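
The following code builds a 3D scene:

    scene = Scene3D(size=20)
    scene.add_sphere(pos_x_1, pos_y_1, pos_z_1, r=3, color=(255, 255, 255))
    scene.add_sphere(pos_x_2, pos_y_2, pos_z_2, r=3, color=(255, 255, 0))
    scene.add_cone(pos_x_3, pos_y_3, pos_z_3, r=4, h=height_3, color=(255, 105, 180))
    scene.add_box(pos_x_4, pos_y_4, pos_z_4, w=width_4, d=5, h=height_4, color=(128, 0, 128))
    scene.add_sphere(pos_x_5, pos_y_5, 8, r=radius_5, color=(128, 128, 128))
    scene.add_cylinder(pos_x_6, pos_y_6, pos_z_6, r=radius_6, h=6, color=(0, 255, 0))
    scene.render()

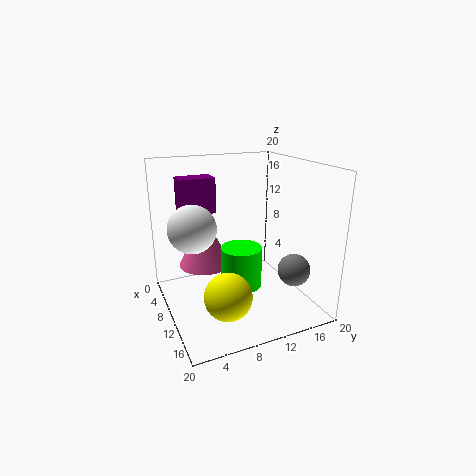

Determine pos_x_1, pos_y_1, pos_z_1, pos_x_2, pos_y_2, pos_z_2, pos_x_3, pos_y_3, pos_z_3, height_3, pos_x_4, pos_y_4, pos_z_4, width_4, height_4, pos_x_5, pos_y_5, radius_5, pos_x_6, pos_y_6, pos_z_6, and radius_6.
pos_x_1 = 12, pos_y_1 = 3, pos_z_1 = 13, pos_x_2 = 16, pos_y_2 = 6, pos_z_2 = 5, pos_x_3 = 4, pos_y_3 = 7, pos_z_3 = 4, height_3 = 8, pos_x_4 = 4, pos_y_4 = 3, pos_z_4 = 13, width_4 = 3, height_4 = 5, pos_x_5 = 18, pos_y_5 = 14, radius_5 = 2, pos_x_6 = 9, pos_y_6 = 11, pos_z_6 = 2, radius_6 = 3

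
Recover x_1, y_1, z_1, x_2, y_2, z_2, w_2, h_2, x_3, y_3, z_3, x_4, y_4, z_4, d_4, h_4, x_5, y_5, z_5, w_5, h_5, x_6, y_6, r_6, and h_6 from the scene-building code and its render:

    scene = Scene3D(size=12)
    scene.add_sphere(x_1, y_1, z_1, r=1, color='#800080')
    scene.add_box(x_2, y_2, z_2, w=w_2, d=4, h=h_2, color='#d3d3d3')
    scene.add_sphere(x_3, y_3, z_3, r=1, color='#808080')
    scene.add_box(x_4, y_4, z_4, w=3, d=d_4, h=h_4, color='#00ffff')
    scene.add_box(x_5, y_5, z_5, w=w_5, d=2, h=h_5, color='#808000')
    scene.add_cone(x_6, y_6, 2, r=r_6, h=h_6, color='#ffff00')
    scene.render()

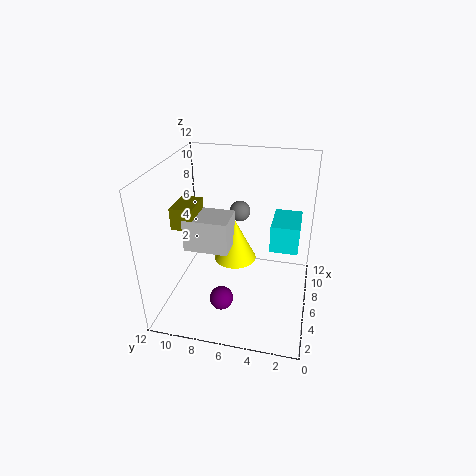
x_1 = 4, y_1 = 7, z_1 = 1, x_2 = 6, y_2 = 7, z_2 = 4, w_2 = 3, h_2 = 3, x_3 = 11, y_3 = 7, z_3 = 6, x_4 = 3, y_4 = 1, z_4 = 7, d_4 = 2, h_4 = 2, x_5 = 6, y_5 = 10, z_5 = 6, w_5 = 3, h_5 = 2, x_6 = 9, y_6 = 7, r_6 = 2, h_6 = 4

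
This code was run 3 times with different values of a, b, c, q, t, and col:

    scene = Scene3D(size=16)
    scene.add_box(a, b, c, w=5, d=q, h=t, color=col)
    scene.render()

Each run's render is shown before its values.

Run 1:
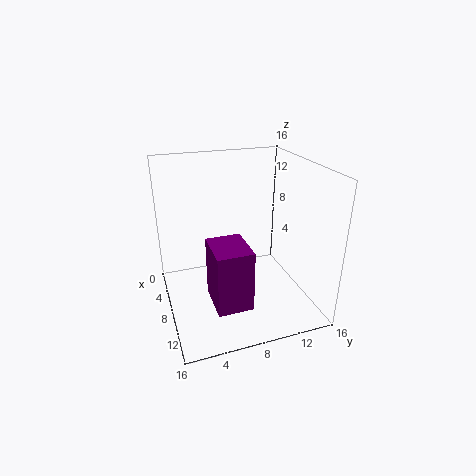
a = 7, b = 4.5, c = 1, q = 4, t = 7, col = 'purple'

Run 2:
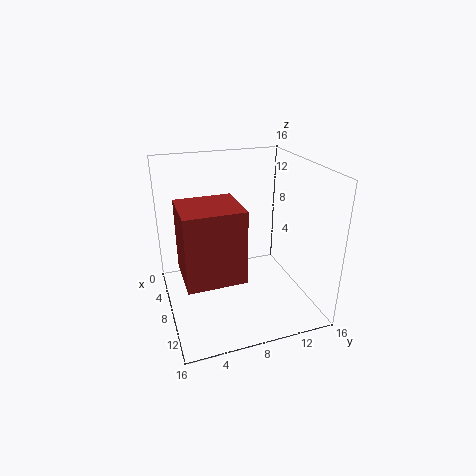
a = 10, b = 1, c = 7, q = 5.5, t = 7, col = 'brown'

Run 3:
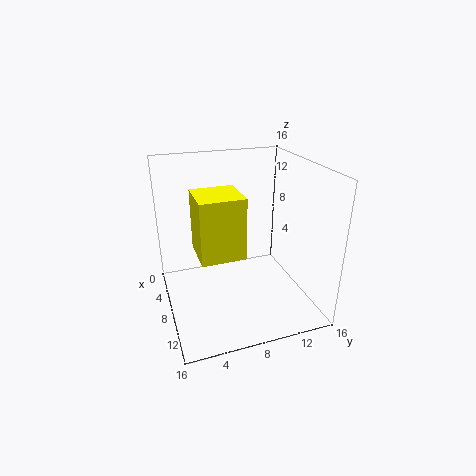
a = 4.5, b = 3.5, c = 6, q = 5, t = 7, col = 'yellow'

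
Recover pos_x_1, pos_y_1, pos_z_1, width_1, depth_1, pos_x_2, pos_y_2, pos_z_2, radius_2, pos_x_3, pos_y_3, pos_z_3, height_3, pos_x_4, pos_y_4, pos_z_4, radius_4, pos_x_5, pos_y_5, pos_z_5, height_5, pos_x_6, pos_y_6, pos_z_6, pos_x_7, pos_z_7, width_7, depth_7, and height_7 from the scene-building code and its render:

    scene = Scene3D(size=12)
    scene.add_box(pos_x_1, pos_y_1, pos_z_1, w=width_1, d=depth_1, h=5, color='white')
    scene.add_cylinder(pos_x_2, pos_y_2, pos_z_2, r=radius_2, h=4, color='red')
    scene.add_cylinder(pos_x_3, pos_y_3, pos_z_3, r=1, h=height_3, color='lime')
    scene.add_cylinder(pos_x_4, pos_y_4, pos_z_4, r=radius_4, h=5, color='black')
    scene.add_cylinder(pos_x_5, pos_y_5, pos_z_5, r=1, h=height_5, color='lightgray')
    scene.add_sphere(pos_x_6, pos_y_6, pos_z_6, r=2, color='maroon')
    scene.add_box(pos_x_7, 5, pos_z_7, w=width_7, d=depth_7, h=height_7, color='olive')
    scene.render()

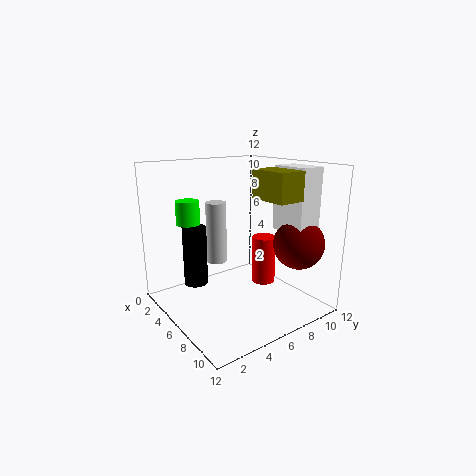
pos_x_1 = 8; pos_y_1 = 8; pos_z_1 = 7; width_1 = 3; depth_1 = 2; pos_x_2 = 7; pos_y_2 = 8; pos_z_2 = 2; radius_2 = 1; pos_x_3 = 3; pos_y_3 = 3; pos_z_3 = 7; height_3 = 2; pos_x_4 = 4; pos_y_4 = 3; pos_z_4 = 2; radius_4 = 1; pos_x_5 = 1; pos_y_5 = 7; pos_z_5 = 2; height_5 = 6; pos_x_6 = 10; pos_y_6 = 9; pos_z_6 = 6; pos_x_7 = 9; pos_z_7 = 10; width_7 = 3; depth_7 = 2; height_7 = 2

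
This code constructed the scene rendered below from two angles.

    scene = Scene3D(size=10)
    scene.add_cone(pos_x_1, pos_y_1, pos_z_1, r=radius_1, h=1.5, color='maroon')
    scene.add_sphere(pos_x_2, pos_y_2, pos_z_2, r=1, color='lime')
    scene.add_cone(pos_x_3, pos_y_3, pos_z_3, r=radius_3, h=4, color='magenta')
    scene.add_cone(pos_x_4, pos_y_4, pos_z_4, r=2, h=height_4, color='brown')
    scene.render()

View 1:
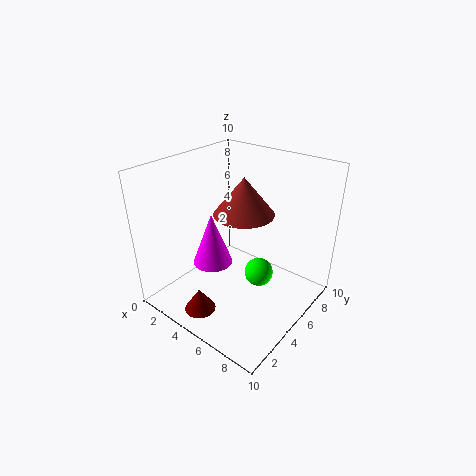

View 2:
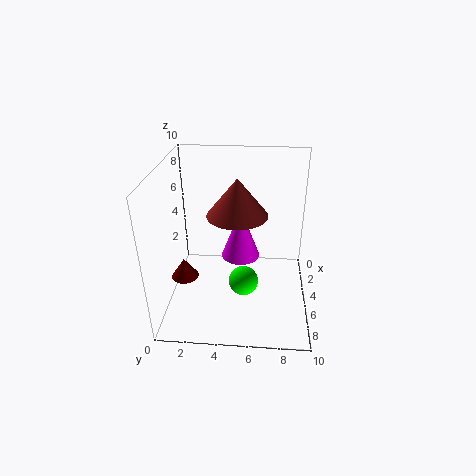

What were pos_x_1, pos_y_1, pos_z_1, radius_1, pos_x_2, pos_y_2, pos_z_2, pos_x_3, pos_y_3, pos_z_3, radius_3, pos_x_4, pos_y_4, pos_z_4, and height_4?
pos_x_1 = 5, pos_y_1 = 1, pos_z_1 = 1.5, radius_1 = 1, pos_x_2 = 6.5, pos_y_2 = 5.5, pos_z_2 = 2.5, pos_x_3 = 2.5, pos_y_3 = 5, pos_z_3 = 2, radius_3 = 1.5, pos_x_4 = 5.5, pos_y_4 = 5, pos_z_4 = 7, height_4 = 2.5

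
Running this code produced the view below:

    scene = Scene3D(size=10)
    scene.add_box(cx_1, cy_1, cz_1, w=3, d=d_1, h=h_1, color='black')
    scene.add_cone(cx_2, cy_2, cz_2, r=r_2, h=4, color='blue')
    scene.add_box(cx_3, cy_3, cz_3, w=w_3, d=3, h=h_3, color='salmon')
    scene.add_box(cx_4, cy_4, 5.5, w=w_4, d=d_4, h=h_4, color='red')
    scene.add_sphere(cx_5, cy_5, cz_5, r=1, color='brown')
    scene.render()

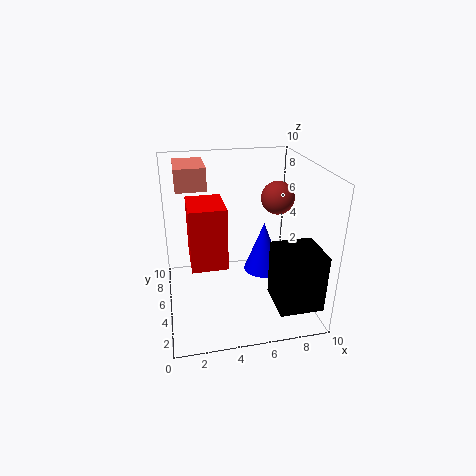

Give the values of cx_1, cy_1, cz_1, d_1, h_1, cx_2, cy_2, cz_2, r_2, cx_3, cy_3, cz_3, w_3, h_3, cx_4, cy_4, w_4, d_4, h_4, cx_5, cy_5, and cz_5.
cx_1 = 7; cy_1 = 1; cz_1 = 1; d_1 = 3; h_1 = 4; cx_2 = 7.5; cy_2 = 7; cz_2 = 1; r_2 = 1.5; cx_3 = 1; cy_3 = 5; cz_3 = 8.5; w_3 = 2; h_3 = 1.5; cx_4 = 1.5; cy_4 = 0.5; w_4 = 2; d_4 = 2.5; h_4 = 3.5; cx_5 = 7; cy_5 = 3; cz_5 = 8.5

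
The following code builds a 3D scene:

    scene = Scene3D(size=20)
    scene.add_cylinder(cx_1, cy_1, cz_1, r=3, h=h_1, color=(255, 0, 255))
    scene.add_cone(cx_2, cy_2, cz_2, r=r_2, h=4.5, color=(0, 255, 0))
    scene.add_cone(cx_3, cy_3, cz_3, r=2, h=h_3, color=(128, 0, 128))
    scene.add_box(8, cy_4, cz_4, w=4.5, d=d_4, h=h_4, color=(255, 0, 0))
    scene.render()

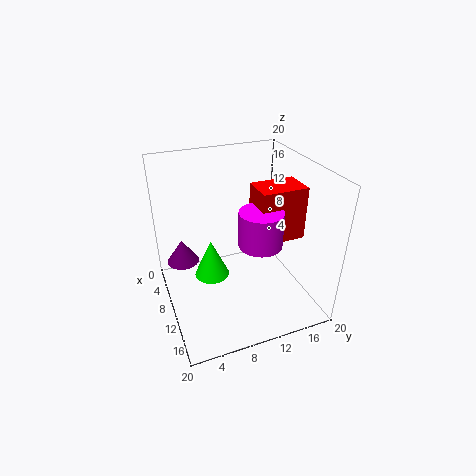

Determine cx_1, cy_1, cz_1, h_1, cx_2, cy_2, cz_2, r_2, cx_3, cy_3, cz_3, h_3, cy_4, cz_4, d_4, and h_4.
cx_1 = 12, cy_1 = 12.5, cz_1 = 9.5, h_1 = 5, cx_2 = 15.5, cy_2 = 4.5, cz_2 = 9.5, r_2 = 2, cx_3 = 11, cy_3 = 2, cz_3 = 9, h_3 = 3, cy_4 = 12.5, cz_4 = 9.5, d_4 = 6.5, h_4 = 7.5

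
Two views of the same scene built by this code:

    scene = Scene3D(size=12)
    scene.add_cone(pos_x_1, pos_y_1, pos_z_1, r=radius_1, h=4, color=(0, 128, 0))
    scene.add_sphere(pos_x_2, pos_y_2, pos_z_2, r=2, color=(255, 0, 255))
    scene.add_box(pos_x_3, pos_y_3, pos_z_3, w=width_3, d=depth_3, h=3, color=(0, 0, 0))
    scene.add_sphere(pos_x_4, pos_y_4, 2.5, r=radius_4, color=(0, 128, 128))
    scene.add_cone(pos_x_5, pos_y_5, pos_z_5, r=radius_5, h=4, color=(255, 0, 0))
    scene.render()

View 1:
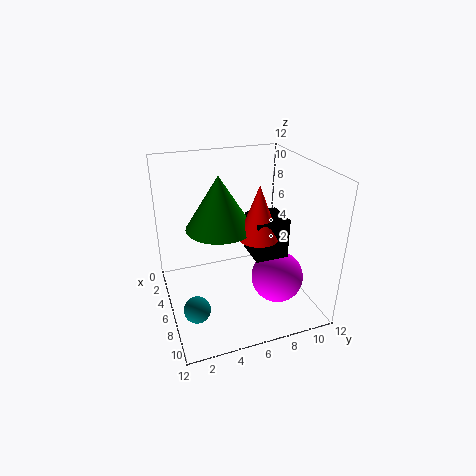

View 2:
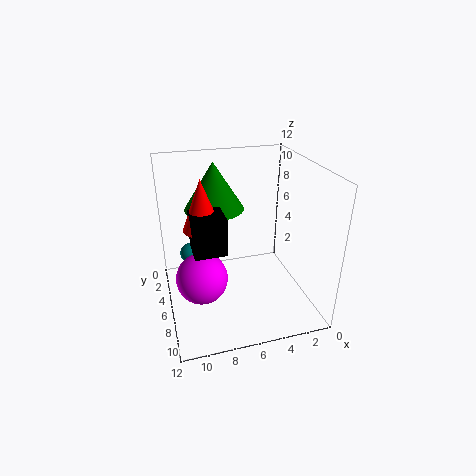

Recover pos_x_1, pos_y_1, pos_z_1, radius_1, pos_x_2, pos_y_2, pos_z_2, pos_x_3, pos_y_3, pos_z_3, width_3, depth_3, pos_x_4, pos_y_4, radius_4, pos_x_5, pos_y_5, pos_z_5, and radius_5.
pos_x_1 = 7.5
pos_y_1 = 4
pos_z_1 = 8
radius_1 = 2.5
pos_x_2 = 9.5
pos_y_2 = 8
pos_z_2 = 4
pos_x_3 = 7.5
pos_y_3 = 6
pos_z_3 = 6
width_3 = 2.5
depth_3 = 2.5
pos_x_4 = 9.5
pos_y_4 = 1.5
radius_4 = 1
pos_x_5 = 9
pos_y_5 = 6.5
pos_z_5 = 7.5
radius_5 = 1.5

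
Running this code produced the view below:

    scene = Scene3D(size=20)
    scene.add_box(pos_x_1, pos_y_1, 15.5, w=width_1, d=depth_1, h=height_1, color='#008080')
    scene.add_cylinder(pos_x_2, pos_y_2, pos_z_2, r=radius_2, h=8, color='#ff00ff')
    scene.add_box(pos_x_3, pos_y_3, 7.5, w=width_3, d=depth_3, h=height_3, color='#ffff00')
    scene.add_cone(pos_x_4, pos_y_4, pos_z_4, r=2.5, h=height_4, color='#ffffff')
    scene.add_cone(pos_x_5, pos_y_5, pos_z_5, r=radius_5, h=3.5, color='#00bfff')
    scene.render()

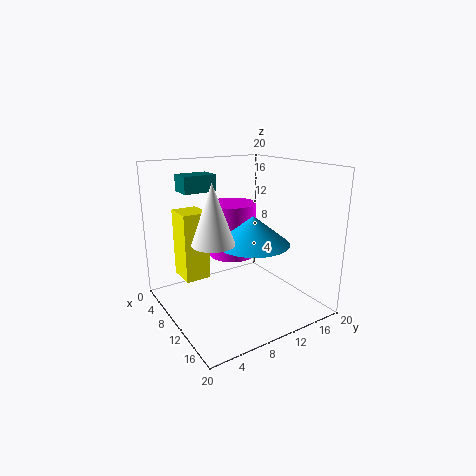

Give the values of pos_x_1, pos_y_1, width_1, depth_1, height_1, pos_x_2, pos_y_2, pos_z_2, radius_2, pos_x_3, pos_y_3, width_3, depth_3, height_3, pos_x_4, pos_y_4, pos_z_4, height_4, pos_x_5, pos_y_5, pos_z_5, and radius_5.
pos_x_1 = 0.5, pos_y_1 = 5, width_1 = 3.5, depth_1 = 5, height_1 = 2.5, pos_x_2 = 6, pos_y_2 = 11.5, pos_z_2 = 6, radius_2 = 3.5, pos_x_3 = 10.5, pos_y_3 = 0.5, width_3 = 3.5, depth_3 = 3, height_3 = 8, pos_x_4 = 15, pos_y_4 = 3.5, pos_z_4 = 12, height_4 = 7, pos_x_5 = 15, pos_y_5 = 9, pos_z_5 = 11, radius_5 = 4.5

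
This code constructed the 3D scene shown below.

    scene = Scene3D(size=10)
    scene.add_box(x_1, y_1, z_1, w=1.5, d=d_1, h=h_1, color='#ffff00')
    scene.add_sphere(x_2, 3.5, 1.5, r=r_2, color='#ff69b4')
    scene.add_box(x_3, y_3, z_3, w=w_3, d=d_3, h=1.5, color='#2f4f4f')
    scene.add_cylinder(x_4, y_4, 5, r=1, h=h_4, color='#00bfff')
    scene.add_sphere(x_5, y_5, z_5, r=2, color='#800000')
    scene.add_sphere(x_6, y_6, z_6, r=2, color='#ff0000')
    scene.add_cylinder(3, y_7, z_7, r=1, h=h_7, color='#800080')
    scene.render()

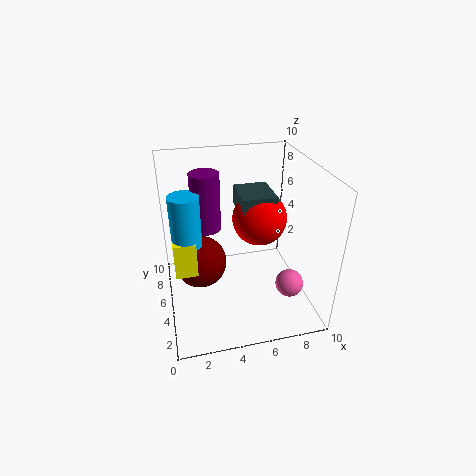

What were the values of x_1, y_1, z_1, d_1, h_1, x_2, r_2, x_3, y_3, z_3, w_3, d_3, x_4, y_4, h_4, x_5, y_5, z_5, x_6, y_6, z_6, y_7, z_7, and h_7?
x_1 = 0.5; y_1 = 4; z_1 = 3; d_1 = 2.5; h_1 = 2.5; x_2 = 8.5; r_2 = 1; x_3 = 5.5; y_3 = 5.5; z_3 = 6; w_3 = 2.5; d_3 = 3; x_4 = 1.5; y_4 = 5; h_4 = 3.5; x_5 = 2.5; y_5 = 7; z_5 = 2; x_6 = 7; y_6 = 6.5; z_6 = 5.5; y_7 = 6; z_7 = 5.5; h_7 = 4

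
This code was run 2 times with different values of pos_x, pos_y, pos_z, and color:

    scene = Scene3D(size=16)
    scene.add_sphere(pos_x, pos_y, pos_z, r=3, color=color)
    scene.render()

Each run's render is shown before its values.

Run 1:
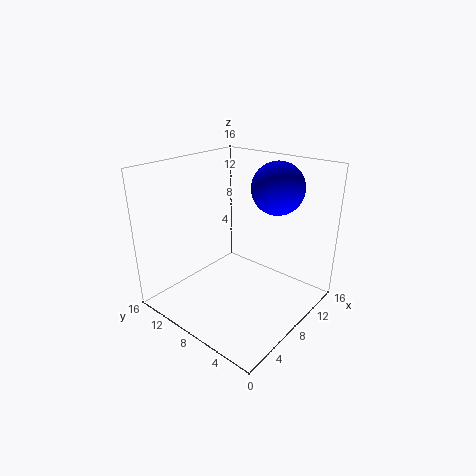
pos_x = 12.5, pos_y = 6, pos_z = 13, color = 'blue'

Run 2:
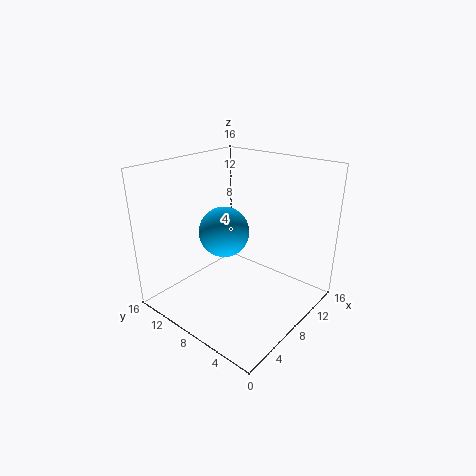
pos_x = 9, pos_y = 11, pos_z = 7.5, color = 'deepskyblue'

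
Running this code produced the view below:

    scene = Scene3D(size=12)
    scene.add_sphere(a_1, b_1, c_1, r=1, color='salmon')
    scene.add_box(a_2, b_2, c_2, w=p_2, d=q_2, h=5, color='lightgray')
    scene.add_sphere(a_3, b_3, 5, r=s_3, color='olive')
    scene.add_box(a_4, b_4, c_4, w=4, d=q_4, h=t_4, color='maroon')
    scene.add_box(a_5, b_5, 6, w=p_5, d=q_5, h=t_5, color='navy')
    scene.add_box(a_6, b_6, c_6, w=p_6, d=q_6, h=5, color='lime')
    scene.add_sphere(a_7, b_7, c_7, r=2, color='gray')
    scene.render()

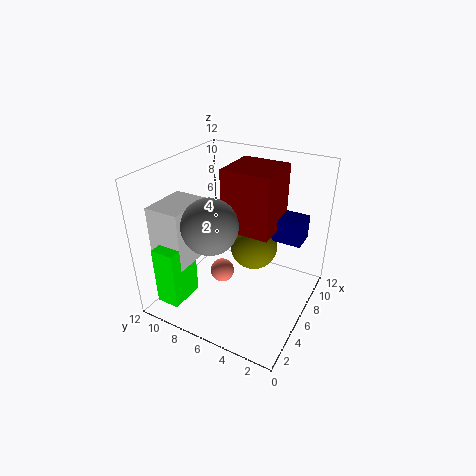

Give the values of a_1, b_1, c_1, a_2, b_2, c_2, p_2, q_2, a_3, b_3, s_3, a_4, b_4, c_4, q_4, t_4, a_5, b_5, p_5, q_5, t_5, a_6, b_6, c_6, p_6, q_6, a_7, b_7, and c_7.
a_1 = 5; b_1 = 7; c_1 = 3; a_2 = 2; b_2 = 9; c_2 = 4; p_2 = 4; q_2 = 3; a_3 = 7; b_3 = 5; s_3 = 2; a_4 = 5; b_4 = 3; c_4 = 7; q_4 = 4; t_4 = 5; a_5 = 7; b_5 = 1; p_5 = 2; q_5 = 4; t_5 = 2; a_6 = 1; b_6 = 9; c_6 = 1; p_6 = 3; q_6 = 2; a_7 = 2; b_7 = 6; c_7 = 9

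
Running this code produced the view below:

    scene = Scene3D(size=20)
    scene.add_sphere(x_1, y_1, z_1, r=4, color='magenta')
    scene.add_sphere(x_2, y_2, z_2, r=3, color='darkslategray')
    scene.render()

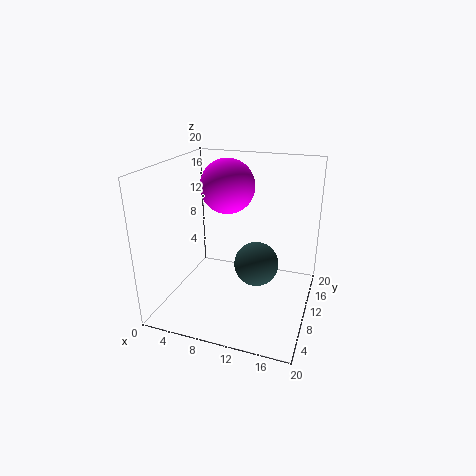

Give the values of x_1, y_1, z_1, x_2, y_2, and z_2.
x_1 = 7, y_1 = 14, z_1 = 16, x_2 = 13, y_2 = 9, z_2 = 7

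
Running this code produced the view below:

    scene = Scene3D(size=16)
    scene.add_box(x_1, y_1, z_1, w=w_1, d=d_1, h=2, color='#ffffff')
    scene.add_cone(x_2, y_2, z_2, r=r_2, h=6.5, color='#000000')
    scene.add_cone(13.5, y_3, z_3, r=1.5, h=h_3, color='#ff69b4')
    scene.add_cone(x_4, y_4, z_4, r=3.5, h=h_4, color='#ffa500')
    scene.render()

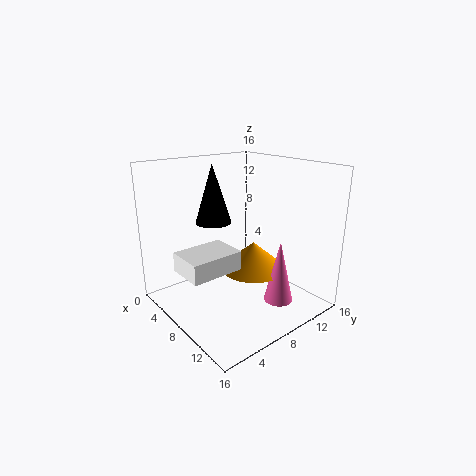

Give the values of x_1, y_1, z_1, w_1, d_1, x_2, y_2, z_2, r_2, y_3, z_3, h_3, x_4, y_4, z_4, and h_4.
x_1 = 7, y_1 = 0.5, z_1 = 6, w_1 = 4, d_1 = 5.5, x_2 = 5.5, y_2 = 6.5, z_2 = 9.5, r_2 = 2, y_3 = 9, z_3 = 2.5, h_3 = 6.5, x_4 = 10, y_4 = 8.5, z_4 = 5, h_4 = 3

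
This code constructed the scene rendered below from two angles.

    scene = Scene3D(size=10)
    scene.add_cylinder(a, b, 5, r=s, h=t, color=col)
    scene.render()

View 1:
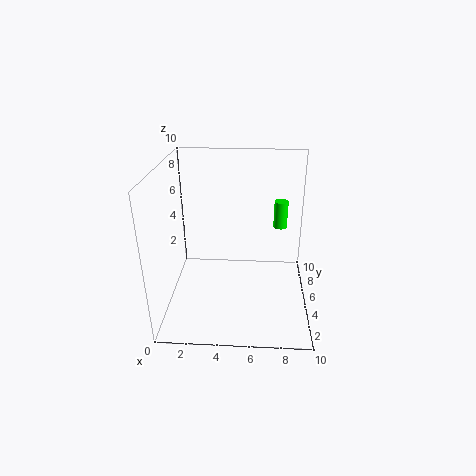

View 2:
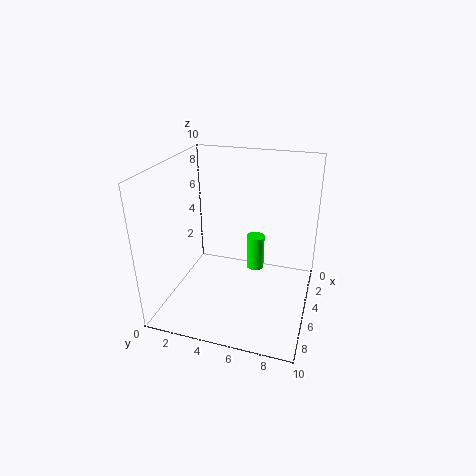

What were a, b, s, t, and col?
a = 8, b = 7, s = 0.5, t = 2, col = 'lime'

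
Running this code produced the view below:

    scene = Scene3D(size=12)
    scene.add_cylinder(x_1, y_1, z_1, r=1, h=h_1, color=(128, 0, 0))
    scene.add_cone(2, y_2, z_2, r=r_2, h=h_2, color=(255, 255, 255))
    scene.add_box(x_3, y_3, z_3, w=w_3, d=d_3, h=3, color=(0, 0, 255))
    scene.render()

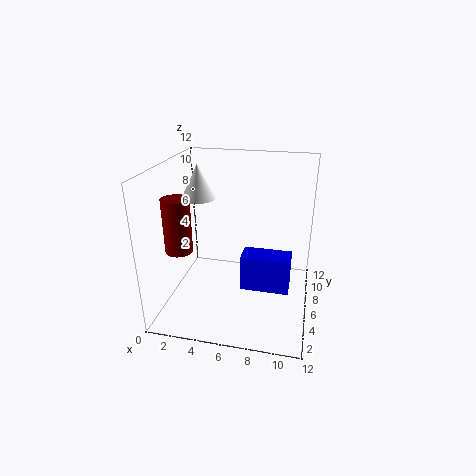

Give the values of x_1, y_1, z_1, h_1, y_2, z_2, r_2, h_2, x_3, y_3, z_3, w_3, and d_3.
x_1 = 2.5, y_1 = 2, z_1 = 6.5, h_1 = 4, y_2 = 8, z_2 = 8.5, r_2 = 1.5, h_2 = 3, x_3 = 6.5, y_3 = 4.5, z_3 = 2, w_3 = 4, d_3 = 2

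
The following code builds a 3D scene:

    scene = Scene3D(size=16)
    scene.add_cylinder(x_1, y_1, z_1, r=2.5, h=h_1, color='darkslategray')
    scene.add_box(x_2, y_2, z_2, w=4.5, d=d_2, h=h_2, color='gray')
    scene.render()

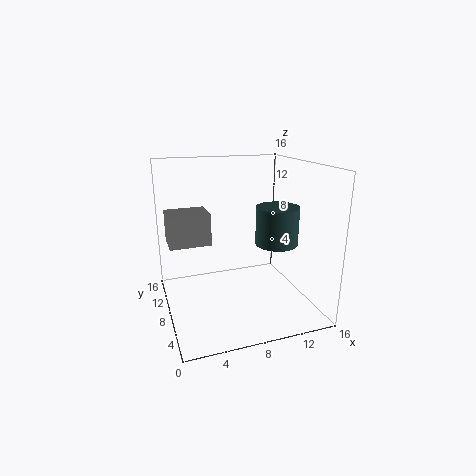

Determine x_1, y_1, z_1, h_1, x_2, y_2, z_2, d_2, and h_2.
x_1 = 13
y_1 = 8.5
z_1 = 6.5
h_1 = 4.5
x_2 = 0.5
y_2 = 8
z_2 = 7.5
d_2 = 3.5
h_2 = 3.5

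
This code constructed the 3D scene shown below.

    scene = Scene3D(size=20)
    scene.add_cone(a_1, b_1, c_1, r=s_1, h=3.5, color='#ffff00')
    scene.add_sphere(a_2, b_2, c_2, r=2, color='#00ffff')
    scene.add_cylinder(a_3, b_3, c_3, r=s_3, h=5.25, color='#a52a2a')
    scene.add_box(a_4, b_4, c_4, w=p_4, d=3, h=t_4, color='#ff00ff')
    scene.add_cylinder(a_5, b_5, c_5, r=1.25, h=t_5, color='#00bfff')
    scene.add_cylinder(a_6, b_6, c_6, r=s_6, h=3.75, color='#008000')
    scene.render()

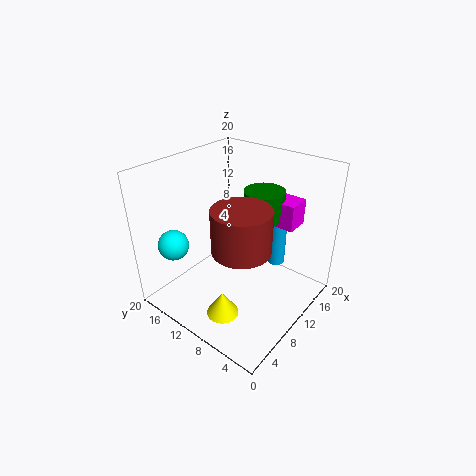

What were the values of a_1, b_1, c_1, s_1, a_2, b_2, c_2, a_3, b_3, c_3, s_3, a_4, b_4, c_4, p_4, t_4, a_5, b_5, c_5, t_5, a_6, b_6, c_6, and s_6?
a_1 = 5.25
b_1 = 9
c_1 = 0.25
s_1 = 2.25
a_2 = 2.75
b_2 = 15
c_2 = 10.5
a_3 = 5
b_3 = 5.5
c_3 = 12.5
s_3 = 3.5
a_4 = 12.5
b_4 = 3.25
c_4 = 12.25
p_4 = 3.25
t_4 = 3.5
a_5 = 14.25
b_5 = 6.25
c_5 = 5.5
t_5 = 6.75
a_6 = 12.75
b_6 = 7.75
c_6 = 13
s_6 = 2.75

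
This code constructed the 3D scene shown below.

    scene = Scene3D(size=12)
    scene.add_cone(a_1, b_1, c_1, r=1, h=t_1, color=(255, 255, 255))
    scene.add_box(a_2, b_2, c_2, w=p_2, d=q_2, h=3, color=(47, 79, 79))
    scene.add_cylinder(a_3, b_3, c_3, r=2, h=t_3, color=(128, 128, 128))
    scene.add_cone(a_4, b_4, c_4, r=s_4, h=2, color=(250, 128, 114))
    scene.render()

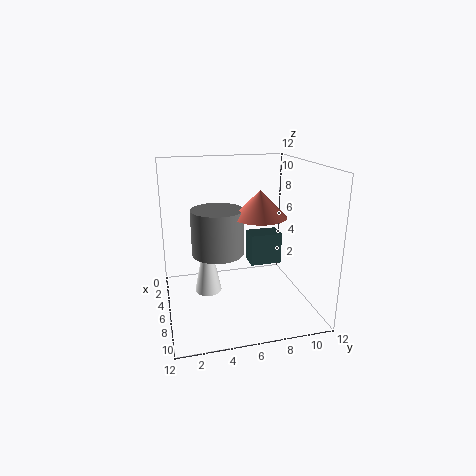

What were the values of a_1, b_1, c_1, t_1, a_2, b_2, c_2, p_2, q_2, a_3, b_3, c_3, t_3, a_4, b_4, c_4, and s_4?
a_1 = 8.5
b_1 = 3
c_1 = 3
t_1 = 5
a_2 = 1.5
b_2 = 8
c_2 = 2
p_2 = 2
q_2 = 3
a_3 = 7.5
b_3 = 4
c_3 = 5.5
t_3 = 3.5
a_4 = 8.5
b_4 = 7
c_4 = 8.5
s_4 = 2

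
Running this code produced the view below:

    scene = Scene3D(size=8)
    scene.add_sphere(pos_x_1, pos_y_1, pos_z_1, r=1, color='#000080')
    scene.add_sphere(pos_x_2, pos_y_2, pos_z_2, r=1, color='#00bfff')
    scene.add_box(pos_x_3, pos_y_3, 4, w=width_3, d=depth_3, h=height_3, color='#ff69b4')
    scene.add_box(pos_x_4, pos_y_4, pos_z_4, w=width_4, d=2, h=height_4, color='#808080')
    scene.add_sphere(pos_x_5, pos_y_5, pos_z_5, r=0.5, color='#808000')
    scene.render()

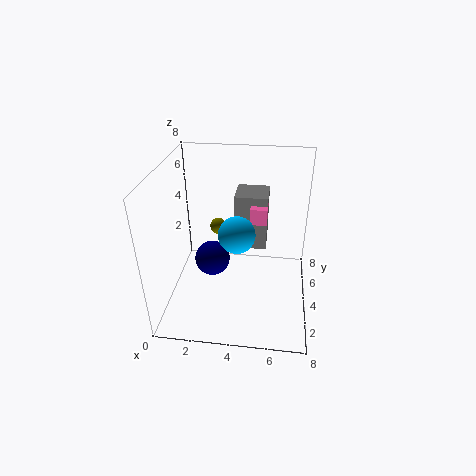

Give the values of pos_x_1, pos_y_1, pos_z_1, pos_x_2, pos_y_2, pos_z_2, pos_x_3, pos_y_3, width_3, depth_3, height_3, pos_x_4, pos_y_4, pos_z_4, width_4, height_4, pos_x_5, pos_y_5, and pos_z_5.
pos_x_1 = 2.5
pos_y_1 = 4
pos_z_1 = 2.5
pos_x_2 = 4
pos_y_2 = 3.5
pos_z_2 = 4.5
pos_x_3 = 4.5
pos_y_3 = 5.5
width_3 = 1
depth_3 = 1.5
height_3 = 1
pos_x_4 = 3.5
pos_y_4 = 6
pos_z_4 = 2
width_4 = 2
height_4 = 3.5
pos_x_5 = 2.5
pos_y_5 = 6
pos_z_5 = 3.5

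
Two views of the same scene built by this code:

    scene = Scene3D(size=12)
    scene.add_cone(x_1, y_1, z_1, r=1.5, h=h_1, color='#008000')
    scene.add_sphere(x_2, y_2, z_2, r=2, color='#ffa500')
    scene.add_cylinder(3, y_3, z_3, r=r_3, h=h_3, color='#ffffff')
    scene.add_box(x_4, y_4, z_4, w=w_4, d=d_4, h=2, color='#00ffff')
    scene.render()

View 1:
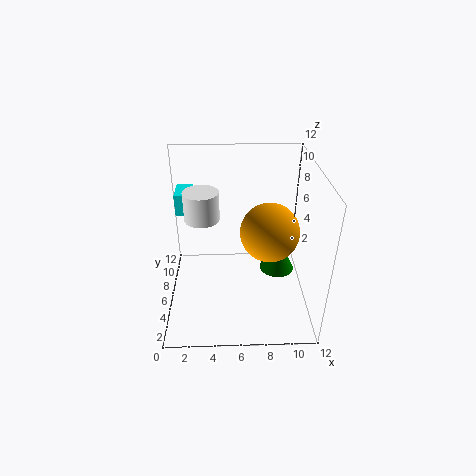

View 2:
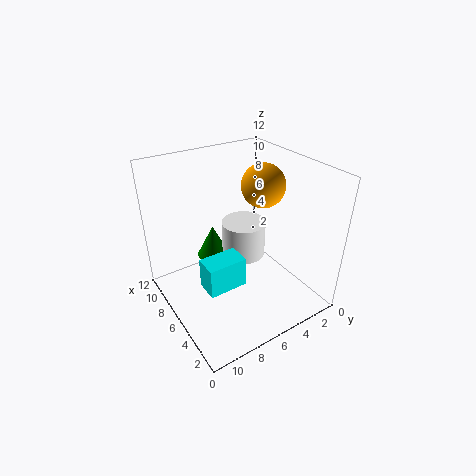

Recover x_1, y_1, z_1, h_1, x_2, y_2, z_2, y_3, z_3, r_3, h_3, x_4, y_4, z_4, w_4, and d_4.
x_1 = 9.5
y_1 = 6.5
z_1 = 2.5
h_1 = 3
x_2 = 8
y_2 = 2
z_2 = 9
y_3 = 7.5
z_3 = 7
r_3 = 1.5
h_3 = 2.5
x_4 = 0.5
y_4 = 9
z_4 = 6.5
w_4 = 1.5
d_4 = 2.5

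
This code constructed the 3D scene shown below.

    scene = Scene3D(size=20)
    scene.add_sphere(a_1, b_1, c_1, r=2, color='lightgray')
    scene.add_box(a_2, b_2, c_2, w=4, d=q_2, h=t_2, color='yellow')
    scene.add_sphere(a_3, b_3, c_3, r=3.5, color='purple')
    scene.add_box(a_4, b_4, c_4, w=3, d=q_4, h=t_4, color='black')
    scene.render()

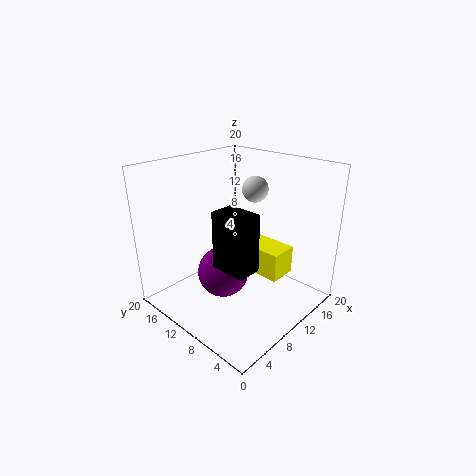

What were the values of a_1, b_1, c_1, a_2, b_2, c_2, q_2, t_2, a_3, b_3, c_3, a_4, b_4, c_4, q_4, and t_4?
a_1 = 16.5, b_1 = 12.5, c_1 = 15, a_2 = 11.5, b_2 = 4.5, c_2 = 4.5, q_2 = 6.5, t_2 = 4, a_3 = 7.5, b_3 = 10.5, c_3 = 5.5, a_4 = 3, b_4 = 3, c_4 = 9.5, q_4 = 4.5, t_4 = 7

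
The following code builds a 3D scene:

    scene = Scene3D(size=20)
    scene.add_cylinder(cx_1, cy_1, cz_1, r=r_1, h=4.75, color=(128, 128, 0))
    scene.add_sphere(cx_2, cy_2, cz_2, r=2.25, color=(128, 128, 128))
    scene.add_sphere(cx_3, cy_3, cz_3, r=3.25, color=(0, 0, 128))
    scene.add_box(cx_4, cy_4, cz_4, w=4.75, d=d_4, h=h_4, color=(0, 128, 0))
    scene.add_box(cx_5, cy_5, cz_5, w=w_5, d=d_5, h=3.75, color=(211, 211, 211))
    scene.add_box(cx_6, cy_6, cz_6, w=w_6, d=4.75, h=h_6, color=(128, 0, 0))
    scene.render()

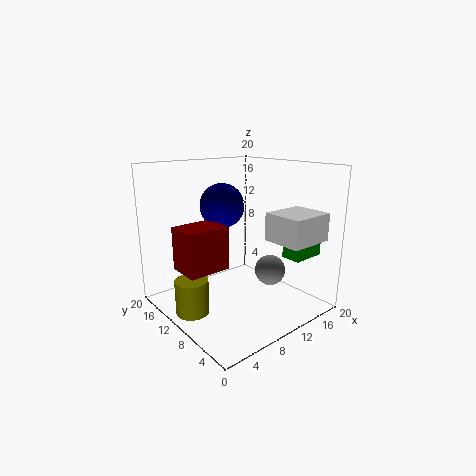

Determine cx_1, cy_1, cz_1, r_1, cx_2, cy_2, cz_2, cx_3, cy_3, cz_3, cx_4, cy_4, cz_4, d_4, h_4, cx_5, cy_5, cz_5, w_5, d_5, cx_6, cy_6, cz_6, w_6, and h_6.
cx_1 = 3
cy_1 = 11.25
cz_1 = 0.5
r_1 = 2.25
cx_2 = 15
cy_2 = 8.5
cz_2 = 4.25
cx_3 = 10.5
cy_3 = 14.25
cz_3 = 13.75
cx_4 = 14.25
cy_4 = 2.75
cz_4 = 7.5
d_4 = 2.75
h_4 = 3
cx_5 = 11.75
cy_5 = 1
cz_5 = 10.25
w_5 = 6.25
d_5 = 5.5
cx_6 = 2.25
cy_6 = 9.75
cz_6 = 6
w_6 = 6
h_6 = 6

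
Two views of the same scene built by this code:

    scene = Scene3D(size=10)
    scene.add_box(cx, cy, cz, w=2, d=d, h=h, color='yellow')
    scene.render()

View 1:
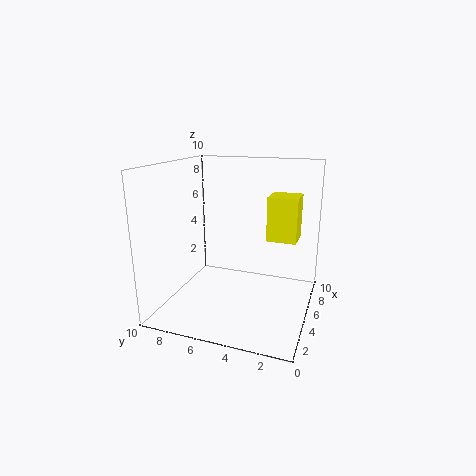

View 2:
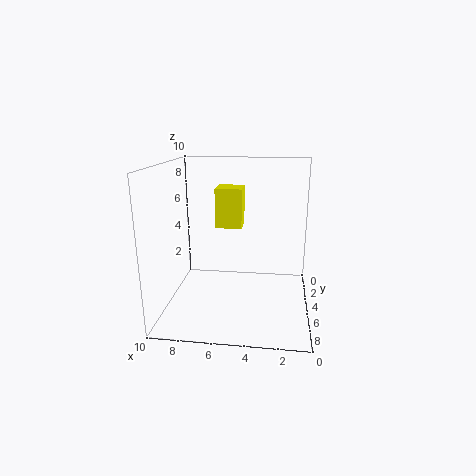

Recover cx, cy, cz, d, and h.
cx = 5, cy = 1, cz = 5, d = 2, h = 3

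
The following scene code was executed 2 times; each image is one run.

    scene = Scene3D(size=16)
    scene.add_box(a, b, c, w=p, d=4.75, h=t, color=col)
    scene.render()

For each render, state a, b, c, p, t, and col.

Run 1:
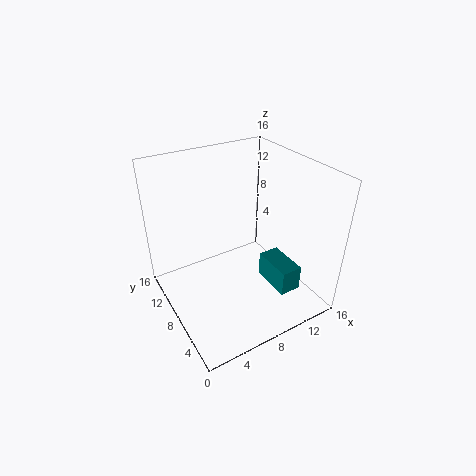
a = 11.25; b = 3.5; c = 1.5; p = 2.5; t = 3; col = 'teal'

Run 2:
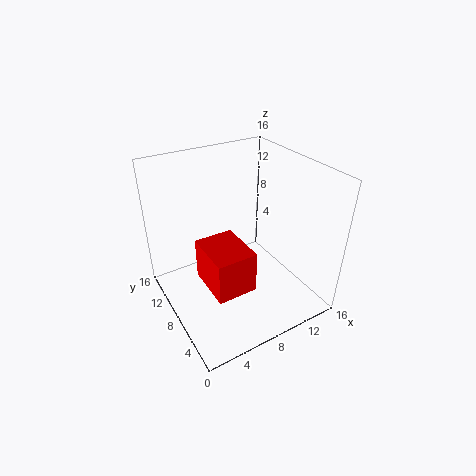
a = 2; b = 1; c = 7; p = 3.75; t = 4; col = 'red'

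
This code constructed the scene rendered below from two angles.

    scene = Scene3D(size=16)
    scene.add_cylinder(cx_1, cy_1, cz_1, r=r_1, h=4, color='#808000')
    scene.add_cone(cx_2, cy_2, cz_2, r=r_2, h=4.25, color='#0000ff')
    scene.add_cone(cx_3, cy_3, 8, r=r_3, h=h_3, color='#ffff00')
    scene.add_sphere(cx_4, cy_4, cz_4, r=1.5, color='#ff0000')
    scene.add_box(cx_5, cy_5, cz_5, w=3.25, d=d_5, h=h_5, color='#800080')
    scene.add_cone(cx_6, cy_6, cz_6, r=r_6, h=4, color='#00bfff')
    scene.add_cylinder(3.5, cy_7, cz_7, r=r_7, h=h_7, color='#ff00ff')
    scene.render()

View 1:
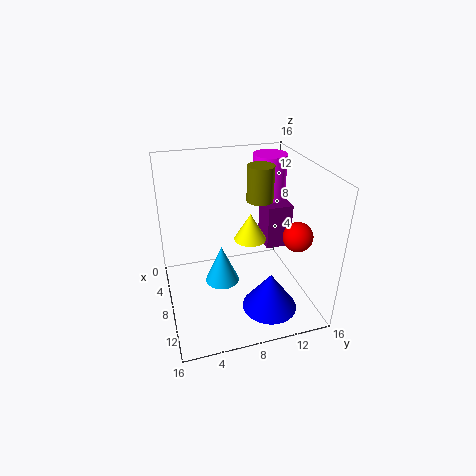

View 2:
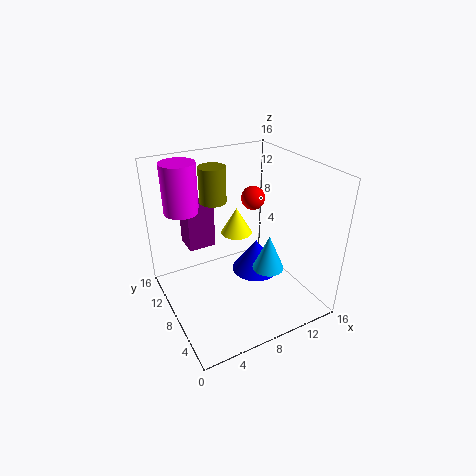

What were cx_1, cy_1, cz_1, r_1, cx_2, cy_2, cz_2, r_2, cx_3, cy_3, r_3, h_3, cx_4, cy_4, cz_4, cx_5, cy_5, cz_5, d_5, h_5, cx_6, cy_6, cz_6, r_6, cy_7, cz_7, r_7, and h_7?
cx_1 = 6.5, cy_1 = 11, cz_1 = 11.5, r_1 = 1.5, cx_2 = 12, cy_2 = 10.5, cz_2 = 1, r_2 = 3, cx_3 = 8.5, cy_3 = 9.25, r_3 = 1.75, h_3 = 3, cx_4 = 12.75, cy_4 = 12.75, cz_4 = 10, cx_5 = 3.75, cy_5 = 12, cz_5 = 5.25, d_5 = 3, h_5 = 5.25, cx_6 = 10.5, cy_6 = 5.5, cz_6 = 4.75, r_6 = 1.75, cy_7 = 13.25, cz_7 = 10, r_7 = 2, h_7 = 5.75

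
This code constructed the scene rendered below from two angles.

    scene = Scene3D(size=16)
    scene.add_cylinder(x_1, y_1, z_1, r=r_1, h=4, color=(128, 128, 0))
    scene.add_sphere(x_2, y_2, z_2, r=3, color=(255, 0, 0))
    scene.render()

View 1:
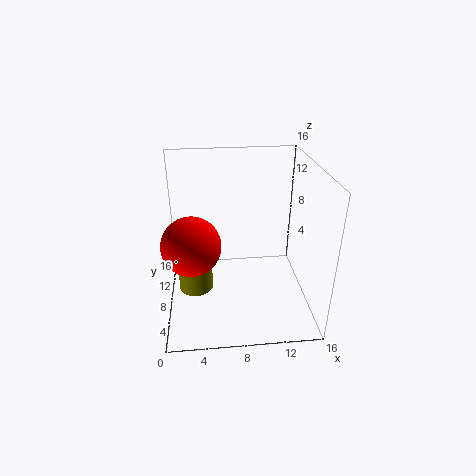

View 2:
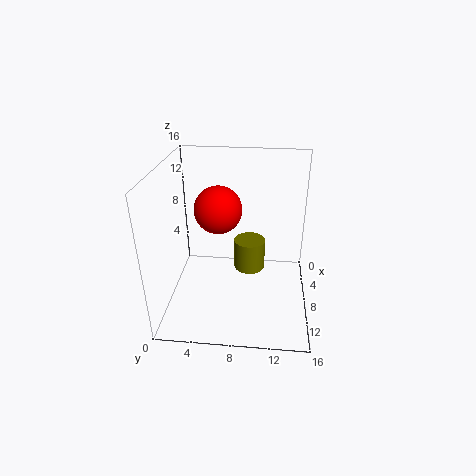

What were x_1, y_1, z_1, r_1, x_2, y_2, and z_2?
x_1 = 3; y_1 = 9; z_1 = 1; r_1 = 2; x_2 = 3; y_2 = 5; z_2 = 9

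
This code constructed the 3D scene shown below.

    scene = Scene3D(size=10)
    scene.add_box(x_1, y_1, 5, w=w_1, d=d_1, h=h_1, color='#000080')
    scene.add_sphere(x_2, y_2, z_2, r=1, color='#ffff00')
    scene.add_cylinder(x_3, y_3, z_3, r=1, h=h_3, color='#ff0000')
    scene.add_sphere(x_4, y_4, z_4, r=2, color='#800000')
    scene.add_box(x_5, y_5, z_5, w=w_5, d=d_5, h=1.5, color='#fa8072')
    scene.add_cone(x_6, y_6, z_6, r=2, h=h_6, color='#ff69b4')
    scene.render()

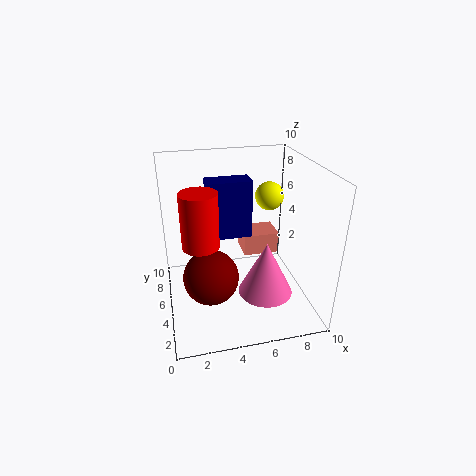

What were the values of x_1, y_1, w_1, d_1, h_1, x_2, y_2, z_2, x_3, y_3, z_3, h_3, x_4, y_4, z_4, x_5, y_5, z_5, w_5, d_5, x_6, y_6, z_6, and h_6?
x_1 = 3; y_1 = 5; w_1 = 3; d_1 = 1.5; h_1 = 4; x_2 = 7.5; y_2 = 6; z_2 = 7.5; x_3 = 2; y_3 = 1; z_3 = 7; h_3 = 3; x_4 = 3; y_4 = 5; z_4 = 2; x_5 = 5.5; y_5 = 5; z_5 = 3.5; w_5 = 2.5; d_5 = 2; x_6 = 7; y_6 = 4.5; z_6 = 0.5; h_6 = 4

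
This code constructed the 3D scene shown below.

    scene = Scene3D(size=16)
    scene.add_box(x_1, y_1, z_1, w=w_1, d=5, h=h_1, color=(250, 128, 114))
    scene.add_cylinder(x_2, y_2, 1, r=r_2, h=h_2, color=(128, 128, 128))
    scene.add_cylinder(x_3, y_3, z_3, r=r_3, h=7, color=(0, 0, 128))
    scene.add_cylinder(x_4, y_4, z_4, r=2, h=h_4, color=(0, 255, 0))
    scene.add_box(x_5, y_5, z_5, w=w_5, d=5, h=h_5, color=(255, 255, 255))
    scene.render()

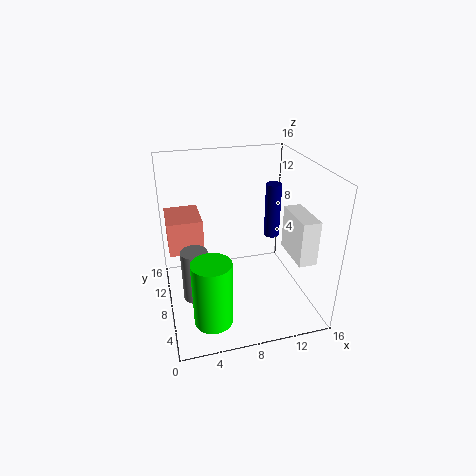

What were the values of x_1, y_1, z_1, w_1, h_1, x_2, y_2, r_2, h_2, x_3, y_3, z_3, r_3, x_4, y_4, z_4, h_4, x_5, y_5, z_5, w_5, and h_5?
x_1 = 0.5; y_1 = 10; z_1 = 5.5; w_1 = 4; h_1 = 4; x_2 = 3; y_2 = 8; r_2 = 1.5; h_2 = 6; x_3 = 14; y_3 = 13; z_3 = 5; r_3 = 1; x_4 = 4; y_4 = 3; z_4 = 1.5; h_4 = 7; x_5 = 13.5; y_5 = 3.5; z_5 = 6; w_5 = 2; h_5 = 5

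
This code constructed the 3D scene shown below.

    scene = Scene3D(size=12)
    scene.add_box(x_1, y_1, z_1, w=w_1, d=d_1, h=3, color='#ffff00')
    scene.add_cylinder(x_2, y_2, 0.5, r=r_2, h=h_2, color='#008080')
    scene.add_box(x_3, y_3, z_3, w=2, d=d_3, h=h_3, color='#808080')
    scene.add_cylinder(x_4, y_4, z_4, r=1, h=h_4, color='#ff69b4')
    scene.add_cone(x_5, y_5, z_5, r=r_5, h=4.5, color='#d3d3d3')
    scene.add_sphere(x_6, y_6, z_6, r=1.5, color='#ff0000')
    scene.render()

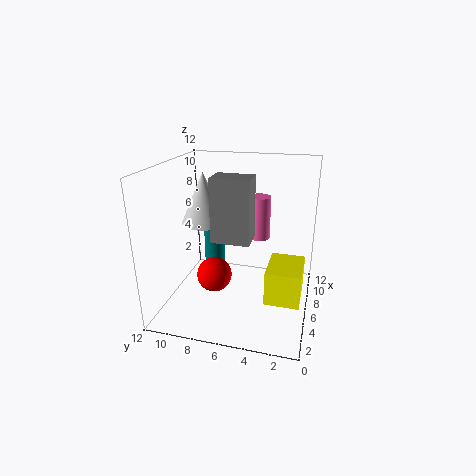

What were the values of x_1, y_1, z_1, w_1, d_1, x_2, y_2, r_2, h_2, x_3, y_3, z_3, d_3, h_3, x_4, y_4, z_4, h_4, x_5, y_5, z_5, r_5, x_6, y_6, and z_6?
x_1 = 5, y_1 = 0.5, z_1 = 0.5, w_1 = 4, d_1 = 3, x_2 = 10, y_2 = 9.5, r_2 = 1, h_2 = 4.5, x_3 = 3.5, y_3 = 4.5, z_3 = 6.5, d_3 = 3, h_3 = 5, x_4 = 10, y_4 = 5, z_4 = 4.5, h_4 = 4, x_5 = 7.5, y_5 = 9.5, z_5 = 6.5, r_5 = 2, x_6 = 5.5, y_6 = 8, z_6 = 2.5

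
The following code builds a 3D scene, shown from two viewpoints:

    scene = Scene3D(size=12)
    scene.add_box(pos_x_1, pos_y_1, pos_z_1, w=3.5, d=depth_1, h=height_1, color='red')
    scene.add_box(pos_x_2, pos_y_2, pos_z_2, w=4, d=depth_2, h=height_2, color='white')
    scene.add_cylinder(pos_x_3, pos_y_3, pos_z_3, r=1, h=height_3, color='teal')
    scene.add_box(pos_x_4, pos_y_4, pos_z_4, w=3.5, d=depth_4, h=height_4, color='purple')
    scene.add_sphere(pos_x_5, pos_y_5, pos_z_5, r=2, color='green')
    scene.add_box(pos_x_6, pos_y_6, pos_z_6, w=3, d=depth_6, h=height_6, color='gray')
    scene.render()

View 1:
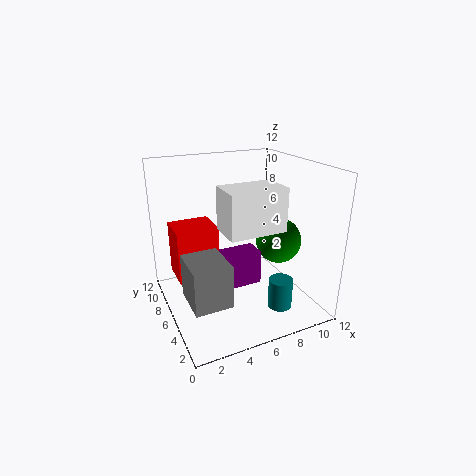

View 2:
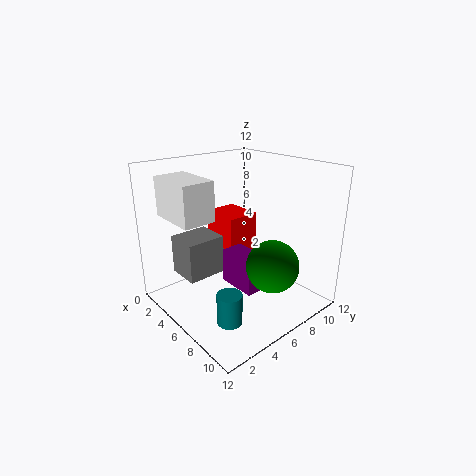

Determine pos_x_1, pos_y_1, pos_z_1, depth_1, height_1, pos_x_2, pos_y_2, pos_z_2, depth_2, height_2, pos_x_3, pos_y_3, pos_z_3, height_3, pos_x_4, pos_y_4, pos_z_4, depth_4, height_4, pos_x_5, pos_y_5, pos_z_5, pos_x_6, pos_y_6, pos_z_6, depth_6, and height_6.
pos_x_1 = 1; pos_y_1 = 6.5; pos_z_1 = 2.5; depth_1 = 3; height_1 = 4.5; pos_x_2 = 3; pos_y_2 = 0.5; pos_z_2 = 8.5; depth_2 = 2.5; height_2 = 3; pos_x_3 = 8.5; pos_y_3 = 3; pos_z_3 = 0.5; height_3 = 2.5; pos_x_4 = 4.5; pos_y_4 = 5.5; pos_z_4 = 1.5; depth_4 = 2; height_4 = 3; pos_x_5 = 10; pos_y_5 = 6; pos_z_5 = 5; pos_x_6 = 1; pos_y_6 = 2.5; pos_z_6 = 2; depth_6 = 3.5; height_6 = 3.5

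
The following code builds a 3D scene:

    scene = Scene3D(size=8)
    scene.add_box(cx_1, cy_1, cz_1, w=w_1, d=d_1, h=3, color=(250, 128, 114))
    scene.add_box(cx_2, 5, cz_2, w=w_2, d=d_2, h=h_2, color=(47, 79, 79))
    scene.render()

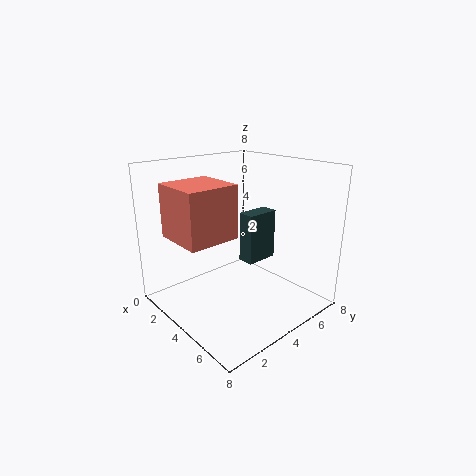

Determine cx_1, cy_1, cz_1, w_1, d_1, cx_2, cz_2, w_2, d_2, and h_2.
cx_1 = 1
cy_1 = 1
cz_1 = 4
w_1 = 3
d_1 = 3
cx_2 = 3
cz_2 = 2
w_2 = 1
d_2 = 2
h_2 = 3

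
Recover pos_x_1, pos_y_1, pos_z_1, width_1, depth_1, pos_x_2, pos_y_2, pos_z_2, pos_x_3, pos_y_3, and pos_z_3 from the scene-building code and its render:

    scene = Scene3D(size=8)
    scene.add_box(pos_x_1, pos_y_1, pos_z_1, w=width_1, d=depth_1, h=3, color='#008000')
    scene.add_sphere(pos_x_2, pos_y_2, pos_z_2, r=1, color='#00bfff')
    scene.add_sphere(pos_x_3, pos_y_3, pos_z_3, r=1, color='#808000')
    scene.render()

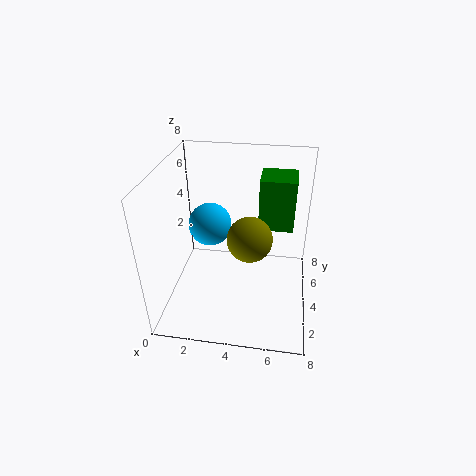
pos_x_1 = 5; pos_y_1 = 5; pos_z_1 = 4; width_1 = 2; depth_1 = 2; pos_x_2 = 3; pos_y_2 = 2; pos_z_2 = 6; pos_x_3 = 5; pos_y_3 = 1; pos_z_3 = 6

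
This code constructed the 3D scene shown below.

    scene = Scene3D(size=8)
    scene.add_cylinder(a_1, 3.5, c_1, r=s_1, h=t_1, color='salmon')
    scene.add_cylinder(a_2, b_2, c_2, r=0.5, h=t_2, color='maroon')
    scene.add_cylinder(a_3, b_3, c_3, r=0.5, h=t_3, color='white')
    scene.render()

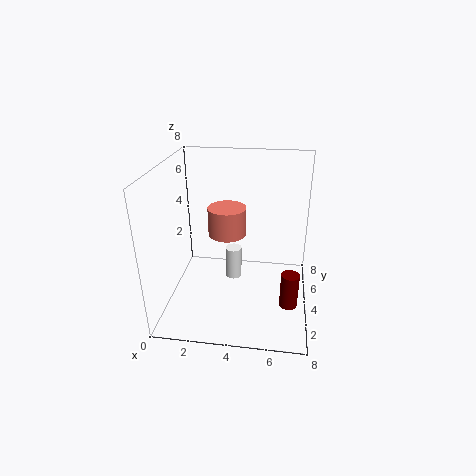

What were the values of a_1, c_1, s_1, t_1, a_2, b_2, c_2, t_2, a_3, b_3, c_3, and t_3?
a_1 = 3.5, c_1 = 4.5, s_1 = 1, t_1 = 1.5, a_2 = 7, b_2 = 3, c_2 = 0.5, t_2 = 2, a_3 = 3.5, b_3 = 5.5, c_3 = 0.5, t_3 = 2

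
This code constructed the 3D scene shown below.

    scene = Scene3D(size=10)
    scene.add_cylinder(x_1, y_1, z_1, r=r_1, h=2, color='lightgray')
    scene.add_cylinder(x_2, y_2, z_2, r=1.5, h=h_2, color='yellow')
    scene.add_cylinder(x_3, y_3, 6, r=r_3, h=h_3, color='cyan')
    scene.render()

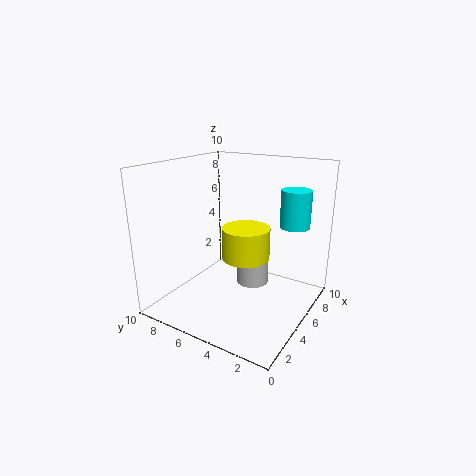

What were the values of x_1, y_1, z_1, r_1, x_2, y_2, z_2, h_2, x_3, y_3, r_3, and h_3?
x_1 = 3.5; y_1 = 3; z_1 = 3; r_1 = 1; x_2 = 3.5; y_2 = 3.5; z_2 = 4.5; h_2 = 2; x_3 = 6.5; y_3 = 1.5; r_3 = 1; h_3 = 2.5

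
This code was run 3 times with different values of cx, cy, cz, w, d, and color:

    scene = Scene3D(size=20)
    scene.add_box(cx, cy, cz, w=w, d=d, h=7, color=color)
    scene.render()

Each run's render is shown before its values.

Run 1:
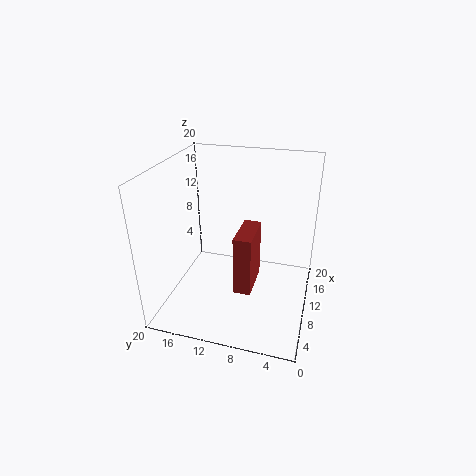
cx = 1
cy = 6
cz = 8
w = 5
d = 2
color = 'brown'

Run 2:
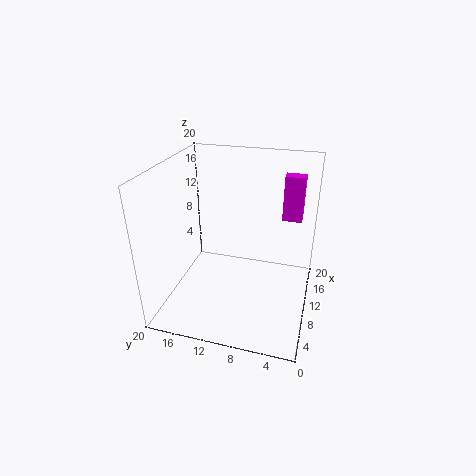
cx = 17
cy = 2
cz = 10
w = 2
d = 3
color = 'magenta'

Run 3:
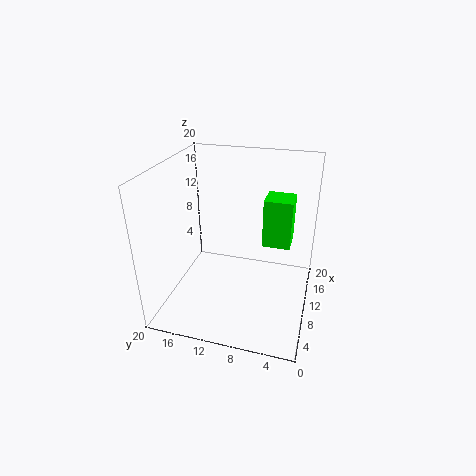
cx = 12
cy = 3
cz = 8
w = 4
d = 4
color = 'lime'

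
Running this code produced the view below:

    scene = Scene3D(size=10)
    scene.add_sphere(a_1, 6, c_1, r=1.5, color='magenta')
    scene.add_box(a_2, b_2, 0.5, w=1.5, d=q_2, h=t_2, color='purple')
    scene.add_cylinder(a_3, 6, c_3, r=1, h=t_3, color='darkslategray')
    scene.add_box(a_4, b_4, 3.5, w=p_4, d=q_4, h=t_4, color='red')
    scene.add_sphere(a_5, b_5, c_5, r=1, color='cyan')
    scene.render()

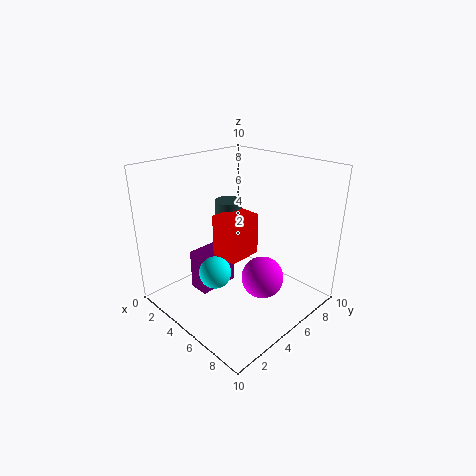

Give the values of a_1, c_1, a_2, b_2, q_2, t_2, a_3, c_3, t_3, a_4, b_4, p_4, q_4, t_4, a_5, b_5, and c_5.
a_1 = 6.5
c_1 = 2
a_2 = 2
b_2 = 3
q_2 = 3
t_2 = 3
a_3 = 3
c_3 = 5.5
t_3 = 1.5
a_4 = 3.5
b_4 = 4
p_4 = 2
q_4 = 2.5
t_4 = 3
a_5 = 6
b_5 = 2
c_5 = 4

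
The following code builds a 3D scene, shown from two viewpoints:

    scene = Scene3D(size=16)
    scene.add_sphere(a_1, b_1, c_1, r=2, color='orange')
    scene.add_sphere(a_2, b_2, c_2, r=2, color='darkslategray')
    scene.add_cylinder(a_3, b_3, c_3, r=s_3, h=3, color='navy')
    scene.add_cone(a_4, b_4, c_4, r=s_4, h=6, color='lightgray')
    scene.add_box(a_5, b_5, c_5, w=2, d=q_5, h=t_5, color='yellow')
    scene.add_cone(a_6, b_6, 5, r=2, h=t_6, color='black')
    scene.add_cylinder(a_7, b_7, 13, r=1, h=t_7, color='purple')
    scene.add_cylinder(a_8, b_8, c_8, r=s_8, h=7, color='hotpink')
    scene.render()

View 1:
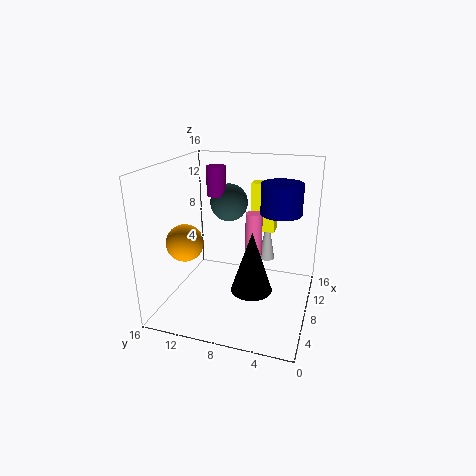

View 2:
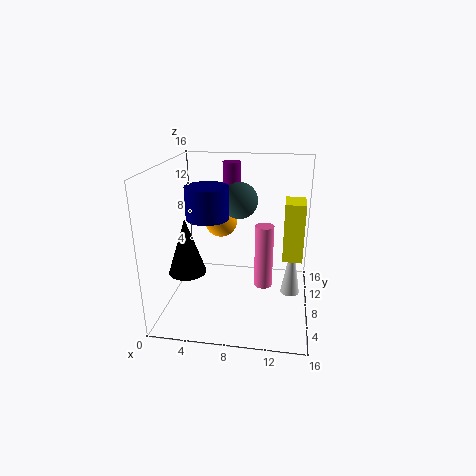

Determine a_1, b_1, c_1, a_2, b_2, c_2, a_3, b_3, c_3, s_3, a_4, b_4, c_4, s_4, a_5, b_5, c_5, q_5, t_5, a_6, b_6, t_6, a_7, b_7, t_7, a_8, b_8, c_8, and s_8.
a_1 = 5; b_1 = 13; c_1 = 8; a_2 = 8; b_2 = 9; c_2 = 12; a_3 = 6; b_3 = 3; c_3 = 12; s_3 = 2; a_4 = 14; b_4 = 6; c_4 = 3; s_4 = 1; a_5 = 13; b_5 = 5; c_5 = 7; q_5 = 3; t_5 = 6; a_6 = 3; b_6 = 5; t_6 = 6; a_7 = 7; b_7 = 10; t_7 = 3; a_8 = 11; b_8 = 7; c_8 = 3; s_8 = 1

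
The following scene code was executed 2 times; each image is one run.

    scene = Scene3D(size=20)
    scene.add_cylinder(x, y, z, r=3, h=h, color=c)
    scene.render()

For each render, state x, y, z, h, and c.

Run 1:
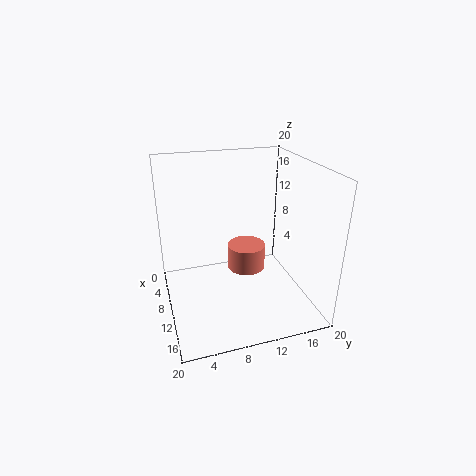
x = 5
y = 13
z = 2
h = 4
c = 'salmon'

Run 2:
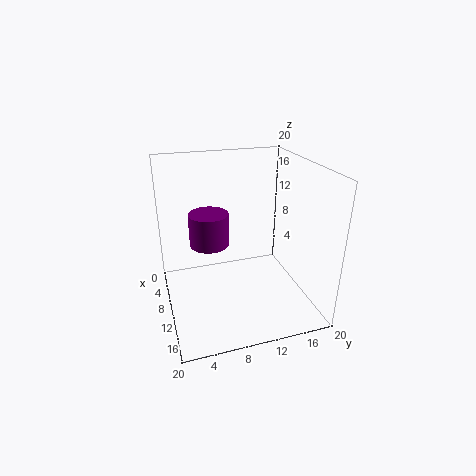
x = 5
y = 7
z = 7
h = 5
c = 'purple'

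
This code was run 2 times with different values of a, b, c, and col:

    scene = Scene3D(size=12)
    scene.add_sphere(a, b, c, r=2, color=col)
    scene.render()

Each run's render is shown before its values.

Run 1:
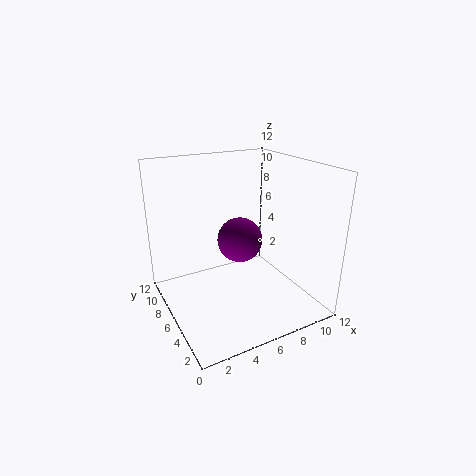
a = 7; b = 7.5; c = 5; col = 'purple'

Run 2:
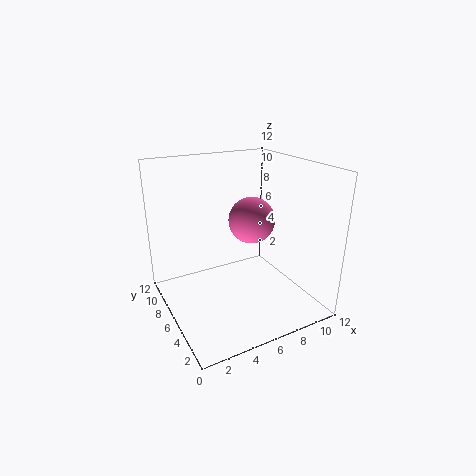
a = 7.75; b = 6.75; c = 7; col = 'hotpink'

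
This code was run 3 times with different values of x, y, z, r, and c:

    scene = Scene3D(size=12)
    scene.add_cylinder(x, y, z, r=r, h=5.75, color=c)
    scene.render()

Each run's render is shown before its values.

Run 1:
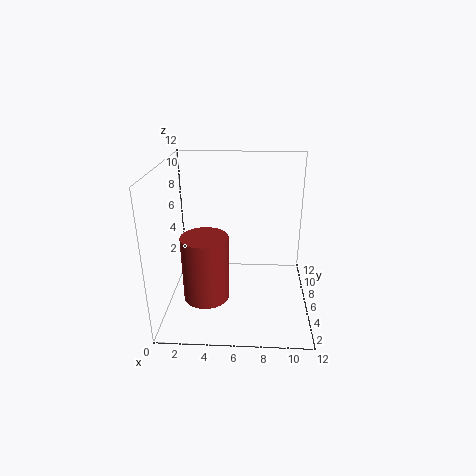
x = 3.25, y = 5.5, z = 0.5, r = 2, c = 'brown'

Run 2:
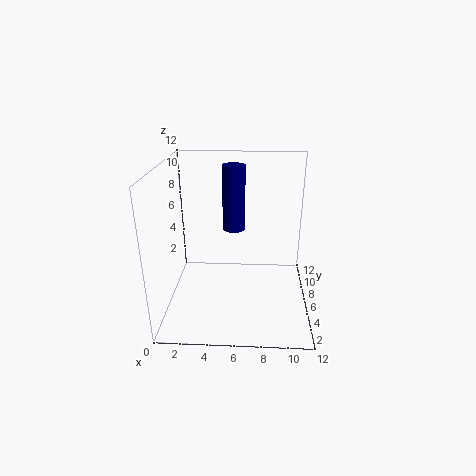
x = 5.5, y = 8.5, z = 5.75, r = 1, c = 'navy'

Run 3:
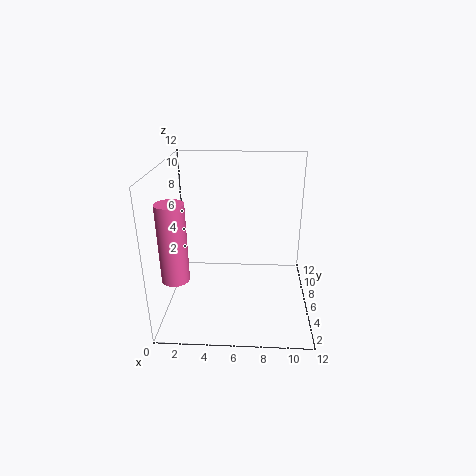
x = 1.75, y = 1.5, z = 4.75, r = 1, c = 'hotpink'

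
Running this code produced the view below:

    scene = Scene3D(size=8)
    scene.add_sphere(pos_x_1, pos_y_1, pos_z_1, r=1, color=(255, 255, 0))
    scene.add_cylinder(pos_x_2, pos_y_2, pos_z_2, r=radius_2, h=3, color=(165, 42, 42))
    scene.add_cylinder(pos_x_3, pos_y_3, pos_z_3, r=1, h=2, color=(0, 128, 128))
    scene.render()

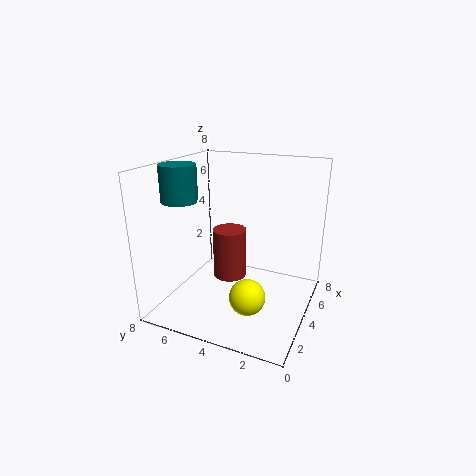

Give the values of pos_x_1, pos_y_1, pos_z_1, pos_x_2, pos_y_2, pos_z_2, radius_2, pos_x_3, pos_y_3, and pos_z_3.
pos_x_1 = 3
pos_y_1 = 3
pos_z_1 = 1
pos_x_2 = 5
pos_y_2 = 5
pos_z_2 = 1
radius_2 = 1
pos_x_3 = 3
pos_y_3 = 7
pos_z_3 = 6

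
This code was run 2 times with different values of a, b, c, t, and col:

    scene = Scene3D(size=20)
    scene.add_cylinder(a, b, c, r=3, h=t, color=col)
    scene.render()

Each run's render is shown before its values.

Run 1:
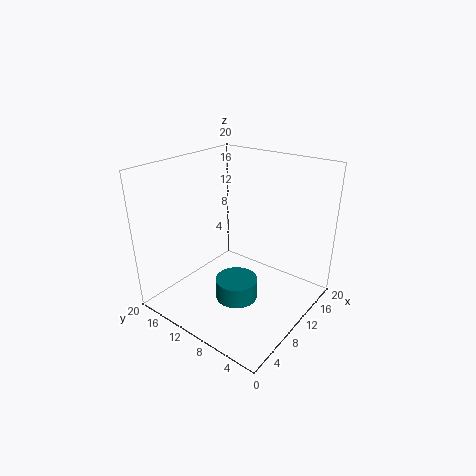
a = 9, b = 9.5, c = 1, t = 3, col = 'teal'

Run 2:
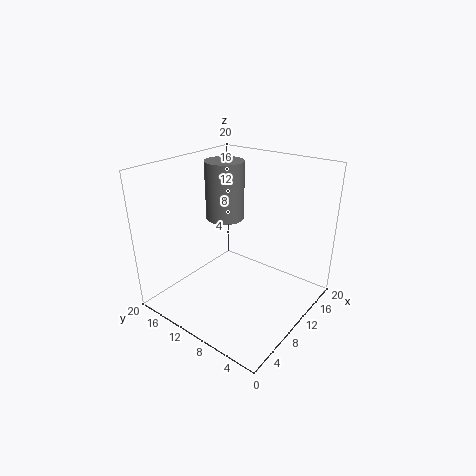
a = 14.5, b = 16, c = 10, t = 9, col = 'gray'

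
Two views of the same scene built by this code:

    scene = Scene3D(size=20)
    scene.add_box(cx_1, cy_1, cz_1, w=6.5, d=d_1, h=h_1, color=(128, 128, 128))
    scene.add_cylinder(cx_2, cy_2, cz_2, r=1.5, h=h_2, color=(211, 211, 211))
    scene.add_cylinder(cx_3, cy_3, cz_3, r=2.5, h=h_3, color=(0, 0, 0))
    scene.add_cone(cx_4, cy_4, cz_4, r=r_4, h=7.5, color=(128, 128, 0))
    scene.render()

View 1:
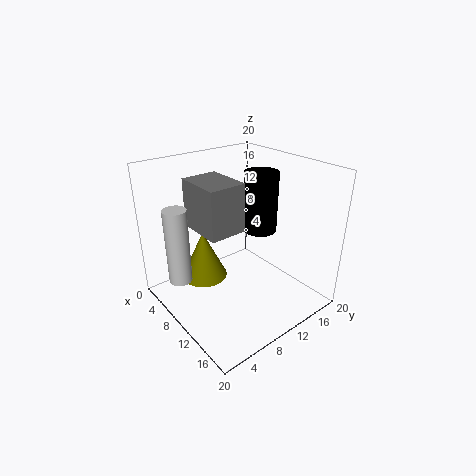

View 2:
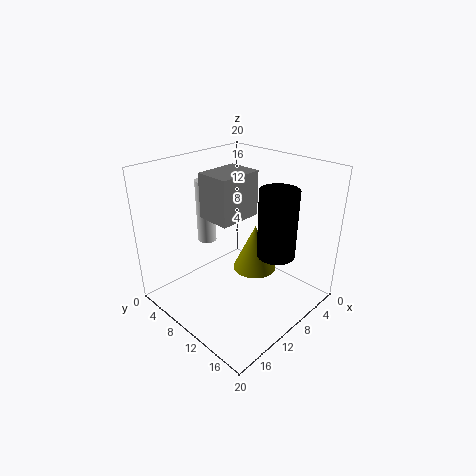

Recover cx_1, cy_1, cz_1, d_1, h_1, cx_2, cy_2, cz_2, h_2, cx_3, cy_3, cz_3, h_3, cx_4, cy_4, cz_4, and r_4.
cx_1 = 5.5
cy_1 = 4.5
cz_1 = 12
d_1 = 5
h_1 = 6.5
cx_2 = 8.5
cy_2 = 1.5
cz_2 = 6
h_2 = 10
cx_3 = 8.5
cy_3 = 15.5
cz_3 = 9
h_3 = 9
cx_4 = 4
cy_4 = 8
cz_4 = 1.5
r_4 = 3.5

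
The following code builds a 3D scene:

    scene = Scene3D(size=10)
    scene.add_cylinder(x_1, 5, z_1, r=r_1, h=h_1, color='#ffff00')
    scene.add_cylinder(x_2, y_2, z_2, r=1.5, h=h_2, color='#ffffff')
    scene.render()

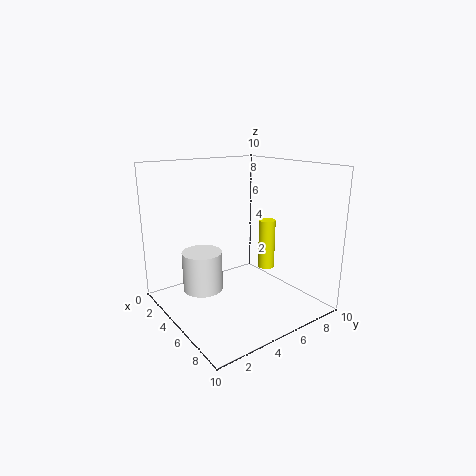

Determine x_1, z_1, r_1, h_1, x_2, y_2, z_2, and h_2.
x_1 = 8
z_1 = 4
r_1 = 0.5
h_1 = 3
x_2 = 2.5
y_2 = 3.5
z_2 = 0.5
h_2 = 3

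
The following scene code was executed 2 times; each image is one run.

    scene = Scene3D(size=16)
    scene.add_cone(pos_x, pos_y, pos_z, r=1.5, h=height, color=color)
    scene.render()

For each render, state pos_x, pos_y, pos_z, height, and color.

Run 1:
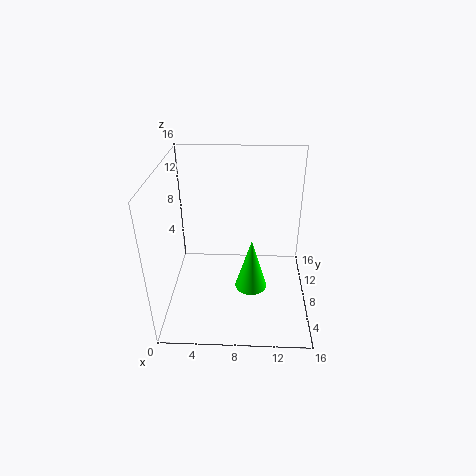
pos_x = 9.5; pos_y = 2; pos_z = 6.5; height = 5; color = 'lime'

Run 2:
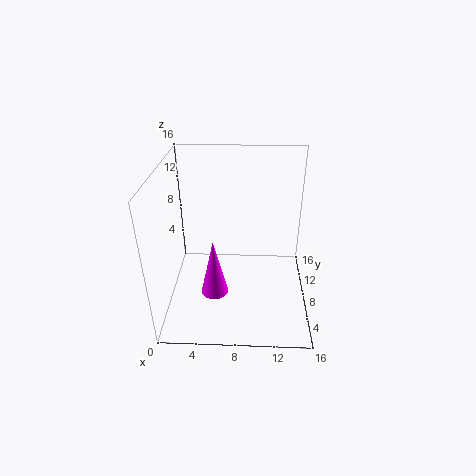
pos_x = 5.5; pos_y = 5.5; pos_z = 2.5; height = 6.5; color = 'magenta'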